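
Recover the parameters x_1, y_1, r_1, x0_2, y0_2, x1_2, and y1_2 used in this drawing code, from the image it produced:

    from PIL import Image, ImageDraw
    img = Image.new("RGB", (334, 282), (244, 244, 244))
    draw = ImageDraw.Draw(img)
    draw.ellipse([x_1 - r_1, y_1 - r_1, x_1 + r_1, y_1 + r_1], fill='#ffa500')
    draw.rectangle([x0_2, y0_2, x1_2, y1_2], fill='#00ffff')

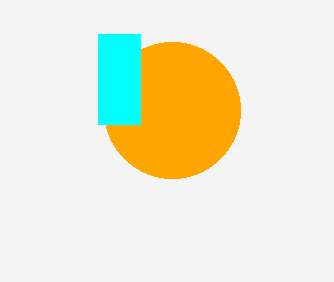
x_1 = 172, y_1 = 110, r_1 = 68, x0_2 = 98, y0_2 = 34, x1_2 = 140, y1_2 = 124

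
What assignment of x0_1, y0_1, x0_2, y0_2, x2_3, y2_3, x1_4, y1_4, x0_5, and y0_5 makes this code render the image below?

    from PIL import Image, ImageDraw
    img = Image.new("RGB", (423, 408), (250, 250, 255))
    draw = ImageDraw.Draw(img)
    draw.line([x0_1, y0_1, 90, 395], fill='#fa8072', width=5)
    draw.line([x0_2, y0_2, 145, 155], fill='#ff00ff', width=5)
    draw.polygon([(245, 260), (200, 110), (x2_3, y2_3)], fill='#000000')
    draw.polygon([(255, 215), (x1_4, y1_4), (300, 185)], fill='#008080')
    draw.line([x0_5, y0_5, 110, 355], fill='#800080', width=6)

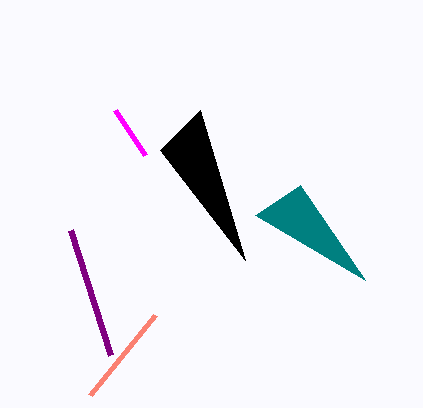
x0_1 = 155; y0_1 = 315; x0_2 = 115; y0_2 = 110; x2_3 = 160; y2_3 = 150; x1_4 = 365; y1_4 = 280; x0_5 = 70; y0_5 = 230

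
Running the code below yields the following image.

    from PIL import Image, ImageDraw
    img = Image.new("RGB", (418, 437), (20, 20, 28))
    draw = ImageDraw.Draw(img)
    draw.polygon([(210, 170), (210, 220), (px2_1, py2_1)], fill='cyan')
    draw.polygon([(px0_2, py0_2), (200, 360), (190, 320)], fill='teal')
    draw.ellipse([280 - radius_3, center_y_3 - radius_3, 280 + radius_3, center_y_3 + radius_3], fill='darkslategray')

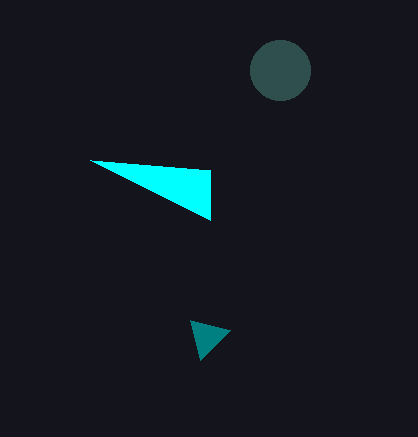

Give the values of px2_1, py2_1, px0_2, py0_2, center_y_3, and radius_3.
px2_1 = 90
py2_1 = 160
px0_2 = 230
py0_2 = 330
center_y_3 = 70
radius_3 = 30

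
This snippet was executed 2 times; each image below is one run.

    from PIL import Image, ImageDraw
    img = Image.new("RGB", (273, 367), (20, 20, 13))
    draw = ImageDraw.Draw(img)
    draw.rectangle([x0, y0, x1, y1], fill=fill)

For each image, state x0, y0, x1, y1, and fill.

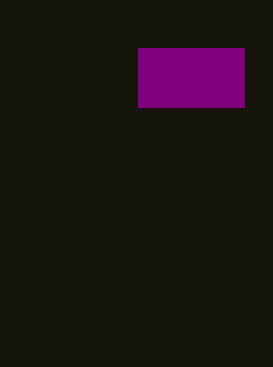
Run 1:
x0 = 138; y0 = 48; x1 = 244; y1 = 107; fill = 'purple'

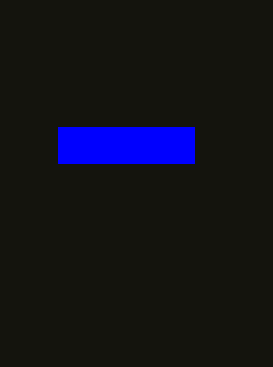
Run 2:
x0 = 58, y0 = 127, x1 = 194, y1 = 163, fill = 'blue'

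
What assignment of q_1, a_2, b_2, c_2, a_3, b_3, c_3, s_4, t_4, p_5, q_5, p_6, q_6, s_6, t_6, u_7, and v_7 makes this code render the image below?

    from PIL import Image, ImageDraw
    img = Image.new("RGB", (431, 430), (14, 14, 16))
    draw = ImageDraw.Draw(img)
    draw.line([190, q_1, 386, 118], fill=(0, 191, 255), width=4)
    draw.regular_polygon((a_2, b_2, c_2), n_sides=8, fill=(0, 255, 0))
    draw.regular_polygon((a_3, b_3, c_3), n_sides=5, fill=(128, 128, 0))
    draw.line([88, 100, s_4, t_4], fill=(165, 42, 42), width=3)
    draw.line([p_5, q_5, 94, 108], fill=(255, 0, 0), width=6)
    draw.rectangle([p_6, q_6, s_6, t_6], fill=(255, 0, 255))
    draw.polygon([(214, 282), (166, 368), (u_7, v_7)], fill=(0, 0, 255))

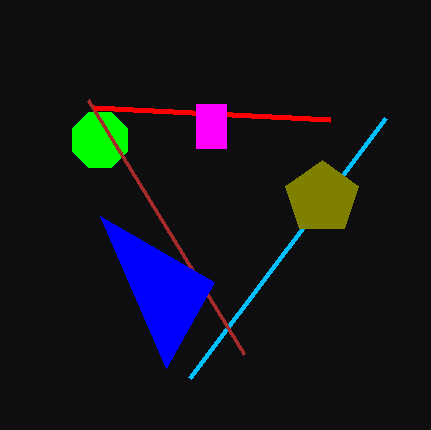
q_1 = 378; a_2 = 100; b_2 = 140; c_2 = 30; a_3 = 322; b_3 = 198; c_3 = 38; s_4 = 244; t_4 = 354; p_5 = 330; q_5 = 120; p_6 = 196; q_6 = 104; s_6 = 226; t_6 = 148; u_7 = 100; v_7 = 216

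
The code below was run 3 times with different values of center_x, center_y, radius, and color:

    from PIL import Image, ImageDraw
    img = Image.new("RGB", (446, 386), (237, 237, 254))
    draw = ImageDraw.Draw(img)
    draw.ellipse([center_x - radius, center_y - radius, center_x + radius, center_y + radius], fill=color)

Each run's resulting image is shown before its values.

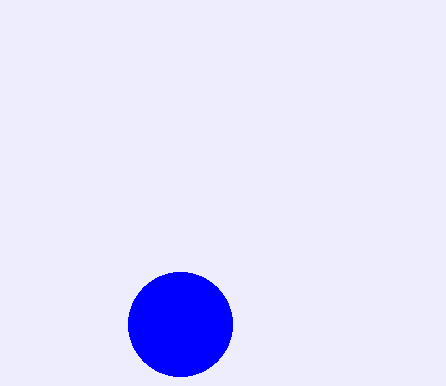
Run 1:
center_x = 180, center_y = 324, radius = 52, color = 'blue'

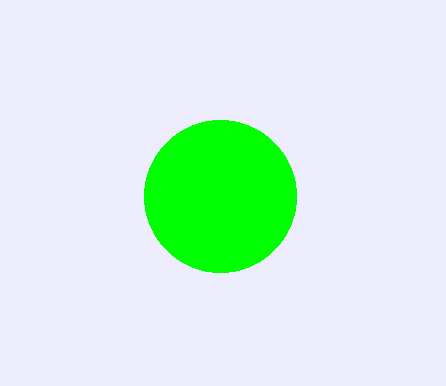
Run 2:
center_x = 220; center_y = 196; radius = 76; color = 'lime'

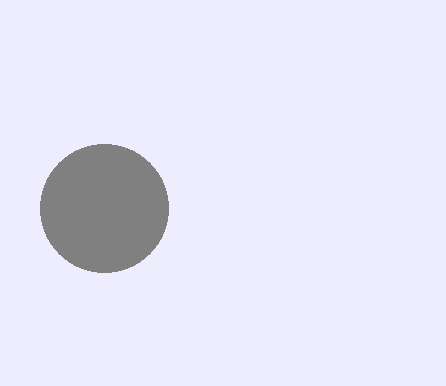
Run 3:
center_x = 104
center_y = 208
radius = 64
color = 'gray'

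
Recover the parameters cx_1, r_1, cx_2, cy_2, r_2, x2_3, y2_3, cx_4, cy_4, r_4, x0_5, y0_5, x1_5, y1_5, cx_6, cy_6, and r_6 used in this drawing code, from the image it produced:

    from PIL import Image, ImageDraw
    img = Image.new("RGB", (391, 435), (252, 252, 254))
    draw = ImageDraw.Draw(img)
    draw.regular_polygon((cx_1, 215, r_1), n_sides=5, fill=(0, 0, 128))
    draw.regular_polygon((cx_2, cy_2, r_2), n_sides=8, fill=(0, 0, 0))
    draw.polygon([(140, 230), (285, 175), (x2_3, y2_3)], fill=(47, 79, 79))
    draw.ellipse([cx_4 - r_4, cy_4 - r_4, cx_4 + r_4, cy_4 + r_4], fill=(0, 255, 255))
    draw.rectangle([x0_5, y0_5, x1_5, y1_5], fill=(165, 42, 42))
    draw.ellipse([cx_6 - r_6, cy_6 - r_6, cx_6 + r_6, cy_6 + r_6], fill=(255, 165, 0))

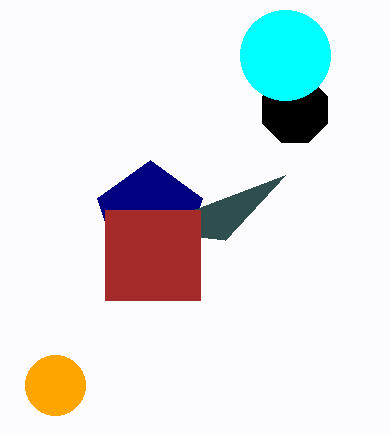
cx_1 = 150; r_1 = 55; cx_2 = 295; cy_2 = 110; r_2 = 35; x2_3 = 225; y2_3 = 240; cx_4 = 285; cy_4 = 55; r_4 = 45; x0_5 = 105; y0_5 = 210; x1_5 = 200; y1_5 = 300; cx_6 = 55; cy_6 = 385; r_6 = 30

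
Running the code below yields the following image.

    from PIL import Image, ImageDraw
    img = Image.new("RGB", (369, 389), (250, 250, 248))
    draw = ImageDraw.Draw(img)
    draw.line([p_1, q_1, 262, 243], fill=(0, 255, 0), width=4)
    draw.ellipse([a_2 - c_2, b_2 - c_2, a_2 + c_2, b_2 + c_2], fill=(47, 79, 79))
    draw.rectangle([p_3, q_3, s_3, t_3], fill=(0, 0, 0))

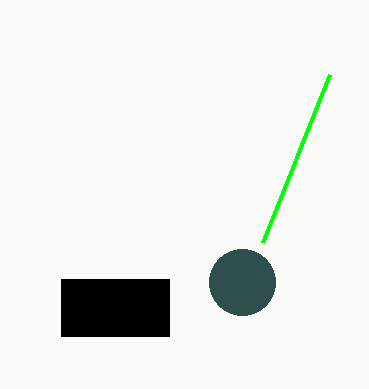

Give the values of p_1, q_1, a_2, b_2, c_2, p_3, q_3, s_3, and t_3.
p_1 = 329; q_1 = 75; a_2 = 242; b_2 = 282; c_2 = 33; p_3 = 61; q_3 = 279; s_3 = 169; t_3 = 336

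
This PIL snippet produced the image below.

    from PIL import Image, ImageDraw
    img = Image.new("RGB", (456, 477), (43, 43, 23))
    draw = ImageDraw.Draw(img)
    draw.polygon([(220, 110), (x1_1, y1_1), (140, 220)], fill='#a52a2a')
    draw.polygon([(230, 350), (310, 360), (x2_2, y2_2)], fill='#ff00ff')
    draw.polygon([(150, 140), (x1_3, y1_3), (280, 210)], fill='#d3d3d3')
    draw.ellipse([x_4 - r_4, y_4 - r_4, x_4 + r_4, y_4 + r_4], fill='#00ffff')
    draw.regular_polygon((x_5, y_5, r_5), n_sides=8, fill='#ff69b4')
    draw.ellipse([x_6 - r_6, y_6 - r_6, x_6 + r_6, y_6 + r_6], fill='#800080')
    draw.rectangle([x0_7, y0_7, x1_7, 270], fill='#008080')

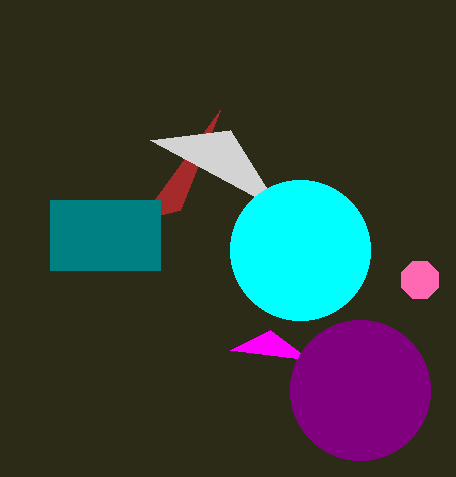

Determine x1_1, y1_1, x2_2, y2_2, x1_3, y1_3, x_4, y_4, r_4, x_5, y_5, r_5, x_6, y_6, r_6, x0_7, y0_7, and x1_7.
x1_1 = 180
y1_1 = 210
x2_2 = 270
y2_2 = 330
x1_3 = 230
y1_3 = 130
x_4 = 300
y_4 = 250
r_4 = 70
x_5 = 420
y_5 = 280
r_5 = 20
x_6 = 360
y_6 = 390
r_6 = 70
x0_7 = 50
y0_7 = 200
x1_7 = 160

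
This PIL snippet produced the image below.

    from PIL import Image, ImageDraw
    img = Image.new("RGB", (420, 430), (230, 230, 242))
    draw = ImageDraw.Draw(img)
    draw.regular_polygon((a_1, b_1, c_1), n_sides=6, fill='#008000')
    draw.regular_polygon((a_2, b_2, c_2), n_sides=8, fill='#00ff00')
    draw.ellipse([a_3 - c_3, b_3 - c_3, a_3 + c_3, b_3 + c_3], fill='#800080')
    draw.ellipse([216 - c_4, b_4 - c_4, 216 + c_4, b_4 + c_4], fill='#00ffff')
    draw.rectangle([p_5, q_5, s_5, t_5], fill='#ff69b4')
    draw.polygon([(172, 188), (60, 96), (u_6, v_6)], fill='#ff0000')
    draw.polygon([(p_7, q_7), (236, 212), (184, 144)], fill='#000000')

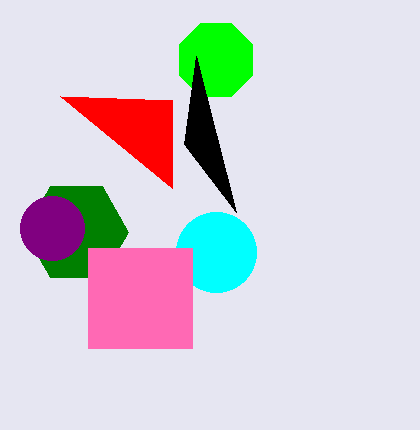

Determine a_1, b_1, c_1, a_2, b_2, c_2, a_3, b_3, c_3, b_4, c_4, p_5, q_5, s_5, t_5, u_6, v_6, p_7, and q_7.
a_1 = 76, b_1 = 232, c_1 = 52, a_2 = 216, b_2 = 60, c_2 = 40, a_3 = 52, b_3 = 228, c_3 = 32, b_4 = 252, c_4 = 40, p_5 = 88, q_5 = 248, s_5 = 192, t_5 = 348, u_6 = 172, v_6 = 100, p_7 = 196, q_7 = 56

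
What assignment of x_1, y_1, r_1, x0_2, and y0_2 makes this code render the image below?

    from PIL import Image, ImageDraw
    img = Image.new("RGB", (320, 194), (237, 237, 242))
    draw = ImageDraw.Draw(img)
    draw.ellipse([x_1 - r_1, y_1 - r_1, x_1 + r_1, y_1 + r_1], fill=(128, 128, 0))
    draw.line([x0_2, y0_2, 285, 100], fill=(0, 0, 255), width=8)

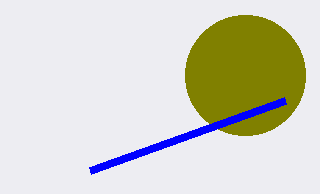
x_1 = 245, y_1 = 75, r_1 = 60, x0_2 = 90, y0_2 = 170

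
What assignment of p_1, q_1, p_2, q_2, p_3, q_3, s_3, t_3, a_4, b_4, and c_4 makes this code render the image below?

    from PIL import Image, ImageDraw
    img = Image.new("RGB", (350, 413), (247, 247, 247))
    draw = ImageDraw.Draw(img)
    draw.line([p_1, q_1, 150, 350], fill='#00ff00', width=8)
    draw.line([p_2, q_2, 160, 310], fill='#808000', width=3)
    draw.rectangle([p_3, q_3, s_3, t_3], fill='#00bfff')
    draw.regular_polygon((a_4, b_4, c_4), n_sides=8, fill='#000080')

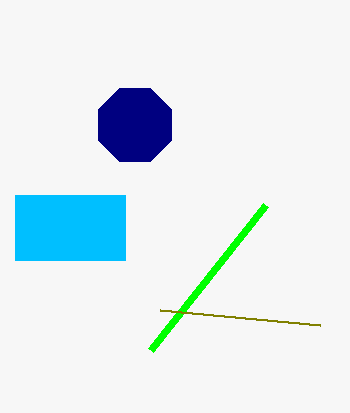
p_1 = 265; q_1 = 205; p_2 = 320; q_2 = 325; p_3 = 15; q_3 = 195; s_3 = 125; t_3 = 260; a_4 = 135; b_4 = 125; c_4 = 40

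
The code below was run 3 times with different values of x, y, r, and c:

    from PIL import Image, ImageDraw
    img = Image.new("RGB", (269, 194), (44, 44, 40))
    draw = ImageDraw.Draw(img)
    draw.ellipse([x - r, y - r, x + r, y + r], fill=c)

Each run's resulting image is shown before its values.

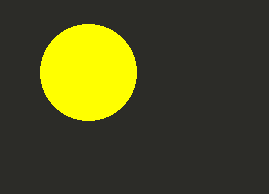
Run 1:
x = 88; y = 72; r = 48; c = 'yellow'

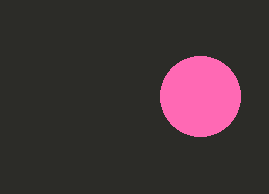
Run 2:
x = 200; y = 96; r = 40; c = 'hotpink'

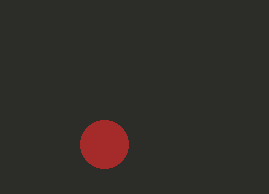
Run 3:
x = 104; y = 144; r = 24; c = 'brown'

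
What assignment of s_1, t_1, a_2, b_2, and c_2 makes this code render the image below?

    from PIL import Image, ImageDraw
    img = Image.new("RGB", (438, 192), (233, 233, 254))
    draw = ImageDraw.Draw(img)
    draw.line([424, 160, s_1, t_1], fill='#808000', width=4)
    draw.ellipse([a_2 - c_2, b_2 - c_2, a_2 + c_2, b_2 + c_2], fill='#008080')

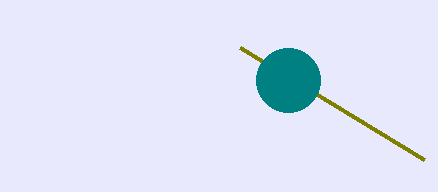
s_1 = 240, t_1 = 48, a_2 = 288, b_2 = 80, c_2 = 32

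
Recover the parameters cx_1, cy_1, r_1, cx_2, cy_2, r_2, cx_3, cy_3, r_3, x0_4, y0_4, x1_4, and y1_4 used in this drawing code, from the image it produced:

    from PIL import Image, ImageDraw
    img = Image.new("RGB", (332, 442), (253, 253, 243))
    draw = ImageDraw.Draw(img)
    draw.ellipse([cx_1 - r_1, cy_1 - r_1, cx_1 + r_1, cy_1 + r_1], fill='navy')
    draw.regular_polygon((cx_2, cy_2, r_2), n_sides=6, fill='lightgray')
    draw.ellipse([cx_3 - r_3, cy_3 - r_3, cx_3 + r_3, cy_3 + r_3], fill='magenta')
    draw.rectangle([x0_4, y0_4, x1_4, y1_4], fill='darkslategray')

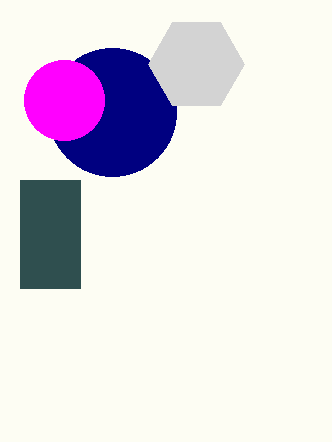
cx_1 = 112
cy_1 = 112
r_1 = 64
cx_2 = 196
cy_2 = 64
r_2 = 48
cx_3 = 64
cy_3 = 100
r_3 = 40
x0_4 = 20
y0_4 = 180
x1_4 = 80
y1_4 = 288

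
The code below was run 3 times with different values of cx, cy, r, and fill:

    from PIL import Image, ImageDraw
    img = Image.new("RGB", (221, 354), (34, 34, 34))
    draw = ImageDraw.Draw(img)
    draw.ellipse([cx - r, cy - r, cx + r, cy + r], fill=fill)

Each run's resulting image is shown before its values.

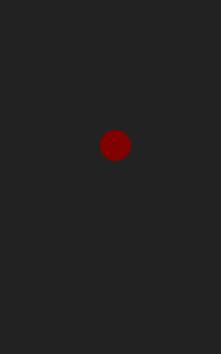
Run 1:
cx = 115, cy = 145, r = 15, fill = 'maroon'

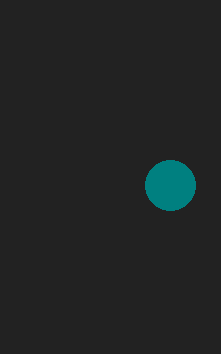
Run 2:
cx = 170; cy = 185; r = 25; fill = 'teal'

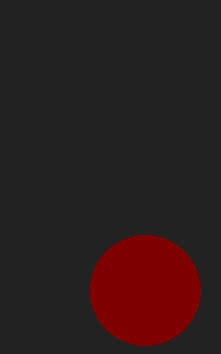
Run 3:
cx = 145; cy = 290; r = 55; fill = 'maroon'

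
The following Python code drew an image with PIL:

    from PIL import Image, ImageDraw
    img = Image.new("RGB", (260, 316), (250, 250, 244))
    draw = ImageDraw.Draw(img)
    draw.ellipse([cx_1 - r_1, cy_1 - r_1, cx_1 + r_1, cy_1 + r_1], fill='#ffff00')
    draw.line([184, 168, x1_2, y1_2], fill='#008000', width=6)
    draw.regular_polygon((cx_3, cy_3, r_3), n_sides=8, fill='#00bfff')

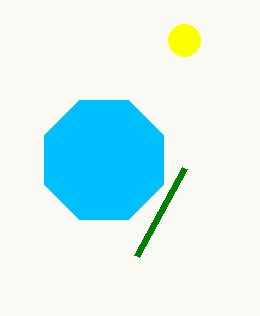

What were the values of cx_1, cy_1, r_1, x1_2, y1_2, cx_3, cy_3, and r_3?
cx_1 = 184; cy_1 = 40; r_1 = 16; x1_2 = 136; y1_2 = 256; cx_3 = 104; cy_3 = 160; r_3 = 64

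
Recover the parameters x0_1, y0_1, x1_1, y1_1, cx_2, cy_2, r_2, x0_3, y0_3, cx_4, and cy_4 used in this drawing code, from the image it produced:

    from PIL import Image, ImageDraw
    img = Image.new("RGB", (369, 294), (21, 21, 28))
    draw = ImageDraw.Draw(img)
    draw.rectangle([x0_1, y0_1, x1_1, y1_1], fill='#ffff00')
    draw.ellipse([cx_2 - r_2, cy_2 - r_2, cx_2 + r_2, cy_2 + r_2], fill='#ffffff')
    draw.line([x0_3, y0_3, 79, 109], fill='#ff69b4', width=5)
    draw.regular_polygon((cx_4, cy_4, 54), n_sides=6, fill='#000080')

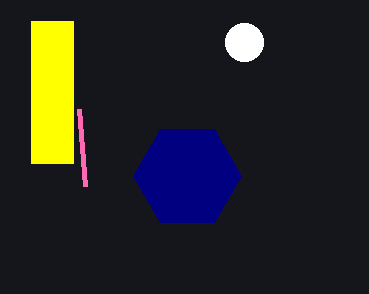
x0_1 = 31, y0_1 = 21, x1_1 = 73, y1_1 = 163, cx_2 = 244, cy_2 = 42, r_2 = 19, x0_3 = 85, y0_3 = 186, cx_4 = 187, cy_4 = 176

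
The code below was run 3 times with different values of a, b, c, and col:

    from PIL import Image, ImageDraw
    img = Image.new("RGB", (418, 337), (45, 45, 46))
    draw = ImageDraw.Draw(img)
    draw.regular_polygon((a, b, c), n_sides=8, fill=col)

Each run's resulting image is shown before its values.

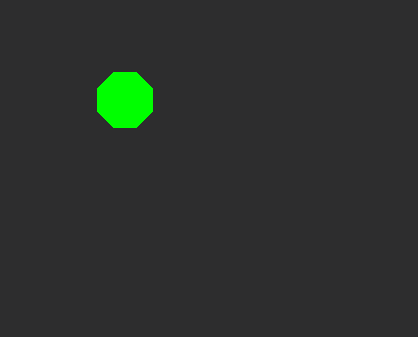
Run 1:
a = 125; b = 100; c = 30; col = 'lime'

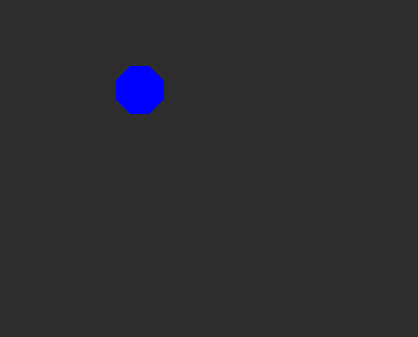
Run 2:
a = 140
b = 90
c = 25
col = 'blue'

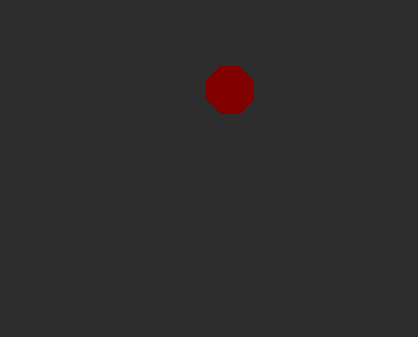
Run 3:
a = 230, b = 90, c = 25, col = 'maroon'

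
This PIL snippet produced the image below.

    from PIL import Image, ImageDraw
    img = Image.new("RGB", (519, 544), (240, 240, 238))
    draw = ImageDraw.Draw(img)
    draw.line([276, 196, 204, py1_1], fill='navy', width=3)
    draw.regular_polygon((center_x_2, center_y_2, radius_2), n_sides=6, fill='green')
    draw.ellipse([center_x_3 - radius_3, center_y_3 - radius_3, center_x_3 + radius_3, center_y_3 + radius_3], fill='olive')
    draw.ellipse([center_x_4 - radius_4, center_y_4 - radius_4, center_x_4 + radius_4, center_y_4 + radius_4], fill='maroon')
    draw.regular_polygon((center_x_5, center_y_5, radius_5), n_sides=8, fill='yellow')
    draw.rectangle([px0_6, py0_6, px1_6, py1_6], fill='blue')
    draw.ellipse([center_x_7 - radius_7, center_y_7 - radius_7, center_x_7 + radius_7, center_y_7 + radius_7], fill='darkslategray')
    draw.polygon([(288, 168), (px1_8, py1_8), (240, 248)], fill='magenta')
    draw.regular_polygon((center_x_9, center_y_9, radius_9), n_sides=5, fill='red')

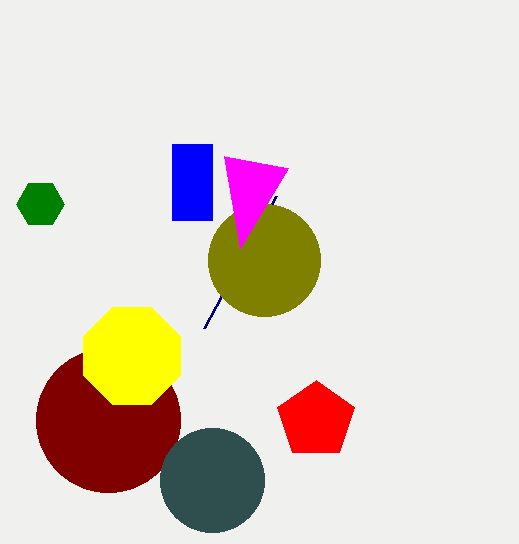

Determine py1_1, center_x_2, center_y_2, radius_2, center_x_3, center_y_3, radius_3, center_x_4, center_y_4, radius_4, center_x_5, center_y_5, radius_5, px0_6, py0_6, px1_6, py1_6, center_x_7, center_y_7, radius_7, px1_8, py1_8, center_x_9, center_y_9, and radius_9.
py1_1 = 328; center_x_2 = 40; center_y_2 = 204; radius_2 = 24; center_x_3 = 264; center_y_3 = 260; radius_3 = 56; center_x_4 = 108; center_y_4 = 420; radius_4 = 72; center_x_5 = 132; center_y_5 = 356; radius_5 = 52; px0_6 = 172; py0_6 = 144; px1_6 = 212; py1_6 = 220; center_x_7 = 212; center_y_7 = 480; radius_7 = 52; px1_8 = 224; py1_8 = 156; center_x_9 = 316; center_y_9 = 420; radius_9 = 40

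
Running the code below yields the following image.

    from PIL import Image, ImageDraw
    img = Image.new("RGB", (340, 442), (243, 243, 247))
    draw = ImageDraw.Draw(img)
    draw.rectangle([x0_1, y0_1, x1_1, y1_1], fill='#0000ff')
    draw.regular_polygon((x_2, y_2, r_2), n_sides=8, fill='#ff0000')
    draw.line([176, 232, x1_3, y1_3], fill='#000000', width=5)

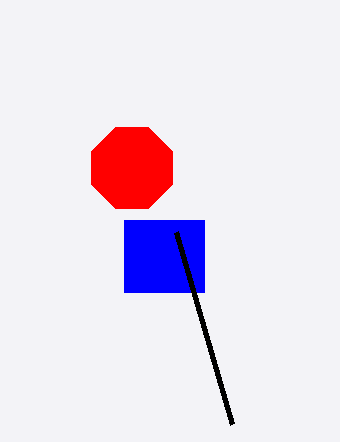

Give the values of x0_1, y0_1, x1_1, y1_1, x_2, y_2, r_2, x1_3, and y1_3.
x0_1 = 124, y0_1 = 220, x1_1 = 204, y1_1 = 292, x_2 = 132, y_2 = 168, r_2 = 44, x1_3 = 232, y1_3 = 424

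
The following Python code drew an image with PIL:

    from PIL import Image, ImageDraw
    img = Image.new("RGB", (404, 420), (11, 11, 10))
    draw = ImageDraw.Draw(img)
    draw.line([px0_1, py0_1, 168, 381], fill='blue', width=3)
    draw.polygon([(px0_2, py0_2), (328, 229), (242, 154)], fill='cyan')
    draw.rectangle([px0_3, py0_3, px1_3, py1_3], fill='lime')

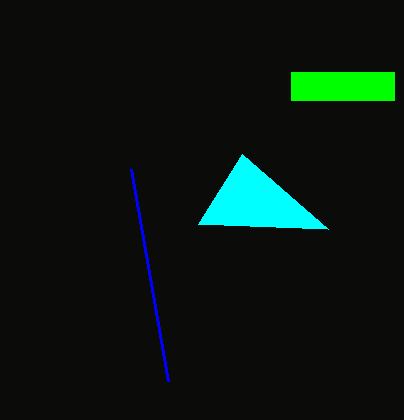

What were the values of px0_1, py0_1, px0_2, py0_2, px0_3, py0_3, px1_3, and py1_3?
px0_1 = 131, py0_1 = 169, px0_2 = 198, py0_2 = 224, px0_3 = 291, py0_3 = 72, px1_3 = 394, py1_3 = 100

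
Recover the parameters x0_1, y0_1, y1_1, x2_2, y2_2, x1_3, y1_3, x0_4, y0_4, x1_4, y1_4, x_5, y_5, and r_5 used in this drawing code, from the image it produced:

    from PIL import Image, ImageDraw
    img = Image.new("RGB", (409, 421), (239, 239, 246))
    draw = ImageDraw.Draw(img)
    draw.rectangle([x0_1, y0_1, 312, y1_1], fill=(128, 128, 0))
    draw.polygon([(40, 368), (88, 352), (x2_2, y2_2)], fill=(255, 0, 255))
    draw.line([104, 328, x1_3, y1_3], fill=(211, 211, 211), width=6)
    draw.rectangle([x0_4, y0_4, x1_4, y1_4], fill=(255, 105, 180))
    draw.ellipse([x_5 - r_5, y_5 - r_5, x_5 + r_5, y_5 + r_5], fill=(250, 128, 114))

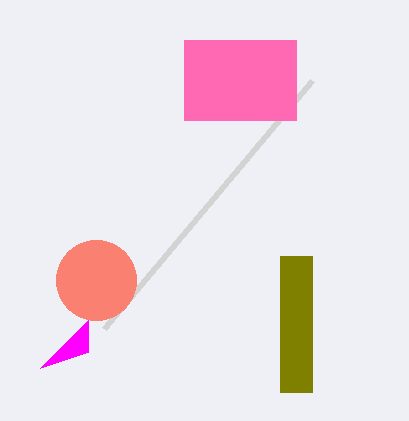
x0_1 = 280
y0_1 = 256
y1_1 = 392
x2_2 = 88
y2_2 = 320
x1_3 = 312
y1_3 = 80
x0_4 = 184
y0_4 = 40
x1_4 = 296
y1_4 = 120
x_5 = 96
y_5 = 280
r_5 = 40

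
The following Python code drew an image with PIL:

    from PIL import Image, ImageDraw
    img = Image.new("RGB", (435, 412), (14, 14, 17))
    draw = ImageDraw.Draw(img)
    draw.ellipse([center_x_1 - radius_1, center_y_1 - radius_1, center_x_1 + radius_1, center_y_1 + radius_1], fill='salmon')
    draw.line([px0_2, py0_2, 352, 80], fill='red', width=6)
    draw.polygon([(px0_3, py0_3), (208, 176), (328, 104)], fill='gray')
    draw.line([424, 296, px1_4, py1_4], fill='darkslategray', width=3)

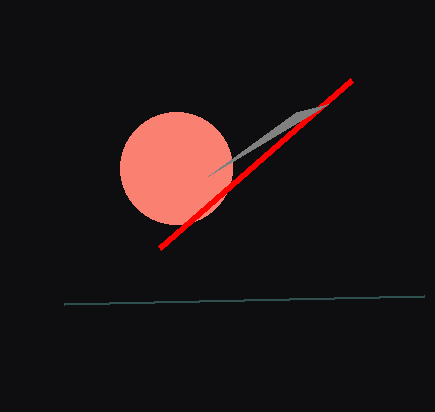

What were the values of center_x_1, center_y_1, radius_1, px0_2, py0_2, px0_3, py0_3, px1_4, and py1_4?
center_x_1 = 176
center_y_1 = 168
radius_1 = 56
px0_2 = 160
py0_2 = 248
px0_3 = 296
py0_3 = 112
px1_4 = 64
py1_4 = 304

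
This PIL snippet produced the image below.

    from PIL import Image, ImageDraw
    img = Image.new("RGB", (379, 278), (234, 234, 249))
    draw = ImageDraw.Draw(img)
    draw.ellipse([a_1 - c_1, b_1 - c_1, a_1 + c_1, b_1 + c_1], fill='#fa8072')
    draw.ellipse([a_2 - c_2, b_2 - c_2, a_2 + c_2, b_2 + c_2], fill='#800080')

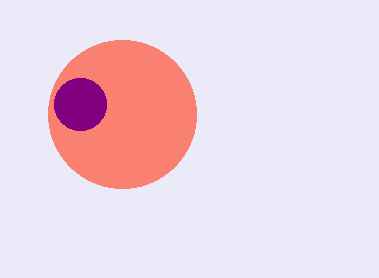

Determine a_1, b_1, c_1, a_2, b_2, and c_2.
a_1 = 122, b_1 = 114, c_1 = 74, a_2 = 80, b_2 = 104, c_2 = 26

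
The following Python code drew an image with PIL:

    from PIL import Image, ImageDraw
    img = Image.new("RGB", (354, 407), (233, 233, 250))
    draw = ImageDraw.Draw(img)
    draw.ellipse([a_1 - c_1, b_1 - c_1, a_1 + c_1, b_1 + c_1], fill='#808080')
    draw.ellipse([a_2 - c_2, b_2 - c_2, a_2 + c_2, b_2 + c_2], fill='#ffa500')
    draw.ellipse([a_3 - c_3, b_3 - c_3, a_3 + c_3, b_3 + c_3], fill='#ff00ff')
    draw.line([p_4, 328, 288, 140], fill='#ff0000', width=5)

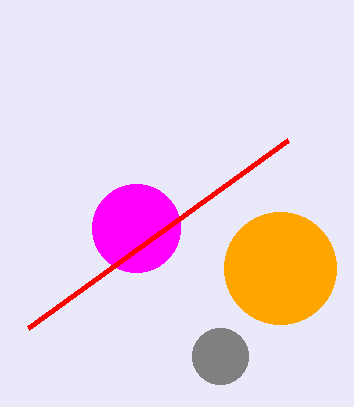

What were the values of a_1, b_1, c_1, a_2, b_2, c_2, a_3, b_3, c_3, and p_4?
a_1 = 220, b_1 = 356, c_1 = 28, a_2 = 280, b_2 = 268, c_2 = 56, a_3 = 136, b_3 = 228, c_3 = 44, p_4 = 28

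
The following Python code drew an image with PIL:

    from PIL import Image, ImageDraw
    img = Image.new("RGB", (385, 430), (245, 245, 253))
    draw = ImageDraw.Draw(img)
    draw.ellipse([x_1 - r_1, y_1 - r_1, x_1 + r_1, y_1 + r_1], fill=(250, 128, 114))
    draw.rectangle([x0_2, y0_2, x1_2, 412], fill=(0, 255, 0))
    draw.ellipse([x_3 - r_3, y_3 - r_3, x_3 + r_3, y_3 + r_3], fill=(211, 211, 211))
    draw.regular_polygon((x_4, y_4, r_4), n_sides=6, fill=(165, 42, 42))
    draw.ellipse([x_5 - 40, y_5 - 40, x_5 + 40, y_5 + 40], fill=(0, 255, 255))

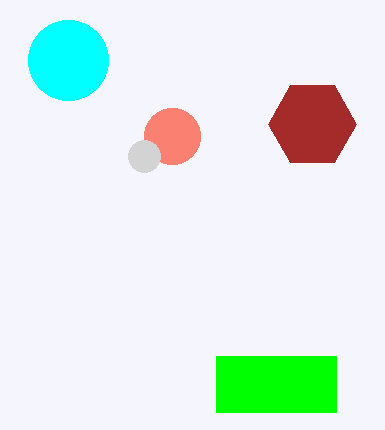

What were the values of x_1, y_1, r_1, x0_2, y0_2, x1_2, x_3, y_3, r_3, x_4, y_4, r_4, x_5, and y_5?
x_1 = 172, y_1 = 136, r_1 = 28, x0_2 = 216, y0_2 = 356, x1_2 = 336, x_3 = 144, y_3 = 156, r_3 = 16, x_4 = 312, y_4 = 124, r_4 = 44, x_5 = 68, y_5 = 60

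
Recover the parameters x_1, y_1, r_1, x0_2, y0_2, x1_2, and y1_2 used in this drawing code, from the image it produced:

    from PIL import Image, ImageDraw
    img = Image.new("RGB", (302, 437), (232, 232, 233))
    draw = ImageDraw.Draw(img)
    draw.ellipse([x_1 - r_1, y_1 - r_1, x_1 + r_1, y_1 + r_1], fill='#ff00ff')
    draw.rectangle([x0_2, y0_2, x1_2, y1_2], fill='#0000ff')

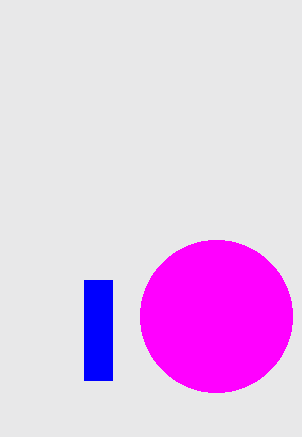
x_1 = 216, y_1 = 316, r_1 = 76, x0_2 = 84, y0_2 = 280, x1_2 = 112, y1_2 = 380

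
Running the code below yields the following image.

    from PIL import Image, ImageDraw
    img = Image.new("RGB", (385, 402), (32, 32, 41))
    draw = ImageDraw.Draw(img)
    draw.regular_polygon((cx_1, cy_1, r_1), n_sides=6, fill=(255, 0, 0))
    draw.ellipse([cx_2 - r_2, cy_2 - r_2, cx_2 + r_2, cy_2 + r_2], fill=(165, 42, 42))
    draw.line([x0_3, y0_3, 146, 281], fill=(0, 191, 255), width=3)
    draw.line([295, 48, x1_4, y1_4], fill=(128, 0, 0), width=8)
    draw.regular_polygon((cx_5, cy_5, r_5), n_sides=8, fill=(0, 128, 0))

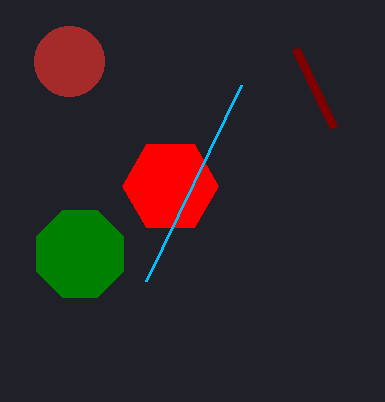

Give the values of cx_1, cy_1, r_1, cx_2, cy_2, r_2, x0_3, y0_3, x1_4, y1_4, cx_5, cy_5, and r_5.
cx_1 = 170, cy_1 = 186, r_1 = 48, cx_2 = 69, cy_2 = 61, r_2 = 35, x0_3 = 241, y0_3 = 85, x1_4 = 333, y1_4 = 127, cx_5 = 80, cy_5 = 254, r_5 = 47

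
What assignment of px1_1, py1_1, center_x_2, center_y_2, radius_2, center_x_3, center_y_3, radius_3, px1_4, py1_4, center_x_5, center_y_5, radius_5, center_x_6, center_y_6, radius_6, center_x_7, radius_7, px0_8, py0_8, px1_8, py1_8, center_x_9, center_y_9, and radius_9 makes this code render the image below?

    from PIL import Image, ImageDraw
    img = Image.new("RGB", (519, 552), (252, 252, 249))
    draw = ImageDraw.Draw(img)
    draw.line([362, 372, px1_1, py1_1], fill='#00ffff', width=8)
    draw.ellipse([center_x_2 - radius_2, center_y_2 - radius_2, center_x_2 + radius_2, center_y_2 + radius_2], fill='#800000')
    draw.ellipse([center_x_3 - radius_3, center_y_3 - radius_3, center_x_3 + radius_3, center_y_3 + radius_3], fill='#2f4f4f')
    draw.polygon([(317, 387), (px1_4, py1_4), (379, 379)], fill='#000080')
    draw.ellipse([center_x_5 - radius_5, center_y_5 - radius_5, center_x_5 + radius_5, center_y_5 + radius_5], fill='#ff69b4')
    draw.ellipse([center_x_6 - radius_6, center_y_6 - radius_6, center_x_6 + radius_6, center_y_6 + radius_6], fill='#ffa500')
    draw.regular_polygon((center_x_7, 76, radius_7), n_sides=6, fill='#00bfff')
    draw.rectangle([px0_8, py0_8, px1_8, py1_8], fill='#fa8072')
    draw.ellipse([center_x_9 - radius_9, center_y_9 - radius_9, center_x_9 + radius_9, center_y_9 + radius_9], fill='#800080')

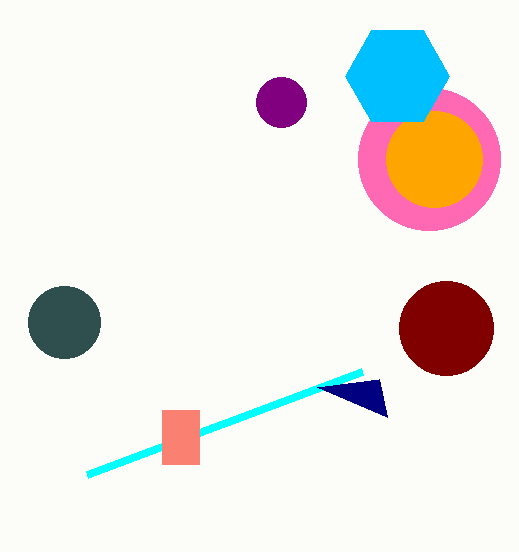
px1_1 = 87; py1_1 = 475; center_x_2 = 446; center_y_2 = 328; radius_2 = 47; center_x_3 = 64; center_y_3 = 322; radius_3 = 36; px1_4 = 387; py1_4 = 417; center_x_5 = 429; center_y_5 = 159; radius_5 = 71; center_x_6 = 434; center_y_6 = 159; radius_6 = 48; center_x_7 = 397; radius_7 = 52; px0_8 = 162; py0_8 = 410; px1_8 = 199; py1_8 = 464; center_x_9 = 281; center_y_9 = 102; radius_9 = 25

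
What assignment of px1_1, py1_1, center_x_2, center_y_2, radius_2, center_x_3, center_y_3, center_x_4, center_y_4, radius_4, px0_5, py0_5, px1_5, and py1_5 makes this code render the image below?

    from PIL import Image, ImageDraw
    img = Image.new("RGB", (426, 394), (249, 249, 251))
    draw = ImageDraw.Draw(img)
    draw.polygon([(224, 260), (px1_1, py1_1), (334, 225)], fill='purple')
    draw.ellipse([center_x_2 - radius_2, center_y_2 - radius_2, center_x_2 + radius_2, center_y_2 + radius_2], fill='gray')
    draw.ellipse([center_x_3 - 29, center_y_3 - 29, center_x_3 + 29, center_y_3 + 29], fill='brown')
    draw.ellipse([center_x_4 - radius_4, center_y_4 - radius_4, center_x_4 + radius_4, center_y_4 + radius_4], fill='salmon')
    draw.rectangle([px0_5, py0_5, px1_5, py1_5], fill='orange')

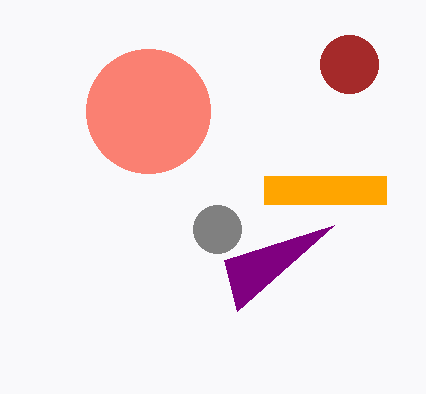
px1_1 = 237
py1_1 = 311
center_x_2 = 217
center_y_2 = 229
radius_2 = 24
center_x_3 = 349
center_y_3 = 64
center_x_4 = 148
center_y_4 = 111
radius_4 = 62
px0_5 = 264
py0_5 = 176
px1_5 = 386
py1_5 = 204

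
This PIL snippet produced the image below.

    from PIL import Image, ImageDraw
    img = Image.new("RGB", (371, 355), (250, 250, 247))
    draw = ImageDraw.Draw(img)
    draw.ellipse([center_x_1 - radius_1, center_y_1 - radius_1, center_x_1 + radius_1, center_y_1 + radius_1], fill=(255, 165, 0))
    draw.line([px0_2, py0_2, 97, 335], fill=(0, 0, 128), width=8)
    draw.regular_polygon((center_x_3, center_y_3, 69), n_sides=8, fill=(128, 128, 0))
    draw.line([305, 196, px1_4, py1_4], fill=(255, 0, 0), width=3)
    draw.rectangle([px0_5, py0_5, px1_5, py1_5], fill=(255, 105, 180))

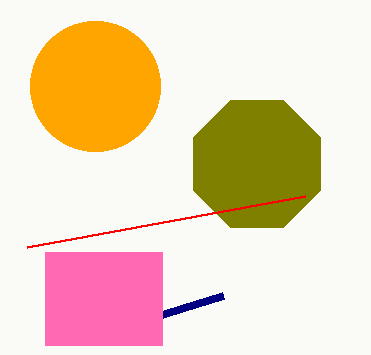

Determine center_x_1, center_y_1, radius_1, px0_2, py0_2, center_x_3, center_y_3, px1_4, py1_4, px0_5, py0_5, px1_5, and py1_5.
center_x_1 = 95
center_y_1 = 86
radius_1 = 65
px0_2 = 223
py0_2 = 296
center_x_3 = 257
center_y_3 = 164
px1_4 = 27
py1_4 = 247
px0_5 = 45
py0_5 = 252
px1_5 = 162
py1_5 = 345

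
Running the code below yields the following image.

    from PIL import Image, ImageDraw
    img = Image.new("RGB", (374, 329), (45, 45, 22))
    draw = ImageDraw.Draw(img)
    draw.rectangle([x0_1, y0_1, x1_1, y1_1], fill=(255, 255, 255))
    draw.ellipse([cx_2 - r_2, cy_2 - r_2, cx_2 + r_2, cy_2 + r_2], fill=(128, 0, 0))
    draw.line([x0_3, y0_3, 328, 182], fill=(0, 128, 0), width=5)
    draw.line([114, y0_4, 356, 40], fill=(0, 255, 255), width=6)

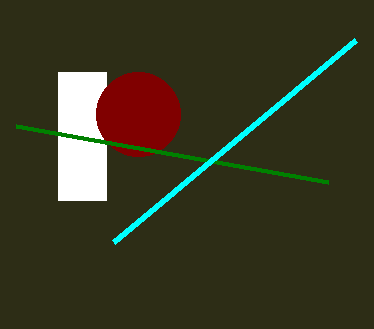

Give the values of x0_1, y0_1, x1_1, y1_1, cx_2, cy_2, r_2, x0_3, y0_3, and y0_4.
x0_1 = 58, y0_1 = 72, x1_1 = 106, y1_1 = 200, cx_2 = 138, cy_2 = 114, r_2 = 42, x0_3 = 16, y0_3 = 126, y0_4 = 242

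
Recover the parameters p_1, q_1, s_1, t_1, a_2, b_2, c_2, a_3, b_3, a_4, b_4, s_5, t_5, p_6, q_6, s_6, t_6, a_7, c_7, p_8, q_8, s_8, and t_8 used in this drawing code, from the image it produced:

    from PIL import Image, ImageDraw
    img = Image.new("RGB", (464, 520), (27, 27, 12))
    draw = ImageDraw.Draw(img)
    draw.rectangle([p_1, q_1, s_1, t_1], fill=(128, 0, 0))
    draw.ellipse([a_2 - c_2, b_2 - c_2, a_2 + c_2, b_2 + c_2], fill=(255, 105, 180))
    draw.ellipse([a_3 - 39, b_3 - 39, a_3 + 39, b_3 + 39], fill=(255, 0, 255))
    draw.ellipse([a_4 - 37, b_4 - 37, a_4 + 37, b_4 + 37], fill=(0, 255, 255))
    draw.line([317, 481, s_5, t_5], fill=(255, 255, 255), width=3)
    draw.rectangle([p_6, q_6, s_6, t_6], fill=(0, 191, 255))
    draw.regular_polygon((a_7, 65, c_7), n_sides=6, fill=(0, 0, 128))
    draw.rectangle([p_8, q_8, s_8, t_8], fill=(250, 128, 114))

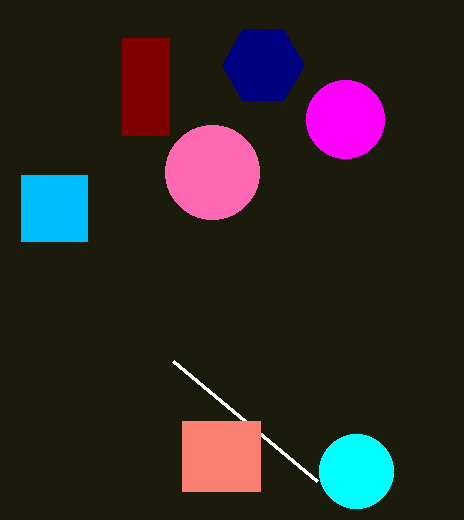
p_1 = 122; q_1 = 38; s_1 = 169; t_1 = 135; a_2 = 212; b_2 = 172; c_2 = 47; a_3 = 345; b_3 = 119; a_4 = 356; b_4 = 471; s_5 = 173; t_5 = 361; p_6 = 21; q_6 = 175; s_6 = 87; t_6 = 241; a_7 = 263; c_7 = 41; p_8 = 182; q_8 = 421; s_8 = 260; t_8 = 491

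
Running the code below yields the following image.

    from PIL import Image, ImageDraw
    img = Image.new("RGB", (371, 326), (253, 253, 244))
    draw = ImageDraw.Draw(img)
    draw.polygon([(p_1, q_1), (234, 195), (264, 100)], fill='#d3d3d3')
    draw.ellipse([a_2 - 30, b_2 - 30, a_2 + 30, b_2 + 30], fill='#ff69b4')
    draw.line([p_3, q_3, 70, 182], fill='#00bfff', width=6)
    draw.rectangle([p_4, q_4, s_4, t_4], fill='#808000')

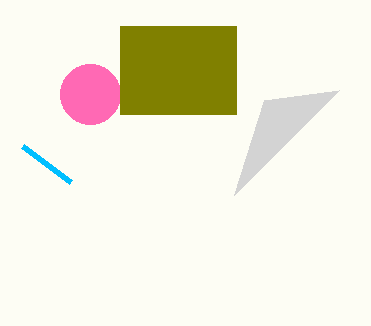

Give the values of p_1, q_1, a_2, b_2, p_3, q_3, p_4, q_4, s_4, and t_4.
p_1 = 339; q_1 = 90; a_2 = 90; b_2 = 94; p_3 = 22; q_3 = 146; p_4 = 120; q_4 = 26; s_4 = 236; t_4 = 114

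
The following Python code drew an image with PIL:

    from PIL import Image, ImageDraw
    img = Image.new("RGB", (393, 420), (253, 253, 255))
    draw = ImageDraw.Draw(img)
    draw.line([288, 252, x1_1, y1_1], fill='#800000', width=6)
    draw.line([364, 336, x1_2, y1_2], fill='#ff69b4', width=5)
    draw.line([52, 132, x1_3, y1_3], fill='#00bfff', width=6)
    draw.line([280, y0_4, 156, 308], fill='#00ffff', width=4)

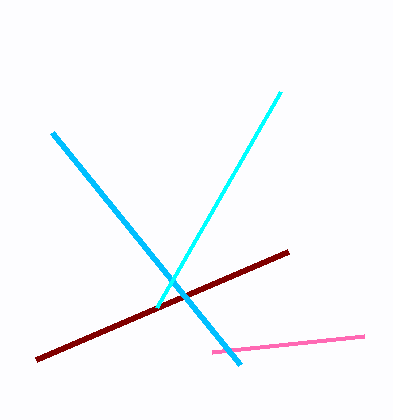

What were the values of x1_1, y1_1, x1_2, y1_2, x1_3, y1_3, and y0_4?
x1_1 = 36; y1_1 = 360; x1_2 = 212; y1_2 = 352; x1_3 = 240; y1_3 = 364; y0_4 = 92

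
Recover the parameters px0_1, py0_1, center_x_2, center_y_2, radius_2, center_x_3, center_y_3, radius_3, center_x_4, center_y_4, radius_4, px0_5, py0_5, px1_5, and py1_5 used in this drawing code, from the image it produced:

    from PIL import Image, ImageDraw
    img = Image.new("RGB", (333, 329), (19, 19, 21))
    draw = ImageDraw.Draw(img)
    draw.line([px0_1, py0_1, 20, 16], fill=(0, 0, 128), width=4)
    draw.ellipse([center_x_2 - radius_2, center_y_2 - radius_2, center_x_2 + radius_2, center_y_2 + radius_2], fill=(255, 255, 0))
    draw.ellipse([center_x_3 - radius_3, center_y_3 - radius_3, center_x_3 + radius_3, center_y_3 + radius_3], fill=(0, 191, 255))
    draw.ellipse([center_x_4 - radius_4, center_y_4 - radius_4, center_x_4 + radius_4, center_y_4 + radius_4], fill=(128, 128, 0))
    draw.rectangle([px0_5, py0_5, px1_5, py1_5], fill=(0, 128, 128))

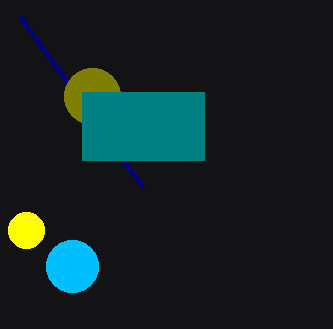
px0_1 = 144, py0_1 = 188, center_x_2 = 26, center_y_2 = 230, radius_2 = 18, center_x_3 = 72, center_y_3 = 266, radius_3 = 26, center_x_4 = 92, center_y_4 = 96, radius_4 = 28, px0_5 = 82, py0_5 = 92, px1_5 = 204, py1_5 = 160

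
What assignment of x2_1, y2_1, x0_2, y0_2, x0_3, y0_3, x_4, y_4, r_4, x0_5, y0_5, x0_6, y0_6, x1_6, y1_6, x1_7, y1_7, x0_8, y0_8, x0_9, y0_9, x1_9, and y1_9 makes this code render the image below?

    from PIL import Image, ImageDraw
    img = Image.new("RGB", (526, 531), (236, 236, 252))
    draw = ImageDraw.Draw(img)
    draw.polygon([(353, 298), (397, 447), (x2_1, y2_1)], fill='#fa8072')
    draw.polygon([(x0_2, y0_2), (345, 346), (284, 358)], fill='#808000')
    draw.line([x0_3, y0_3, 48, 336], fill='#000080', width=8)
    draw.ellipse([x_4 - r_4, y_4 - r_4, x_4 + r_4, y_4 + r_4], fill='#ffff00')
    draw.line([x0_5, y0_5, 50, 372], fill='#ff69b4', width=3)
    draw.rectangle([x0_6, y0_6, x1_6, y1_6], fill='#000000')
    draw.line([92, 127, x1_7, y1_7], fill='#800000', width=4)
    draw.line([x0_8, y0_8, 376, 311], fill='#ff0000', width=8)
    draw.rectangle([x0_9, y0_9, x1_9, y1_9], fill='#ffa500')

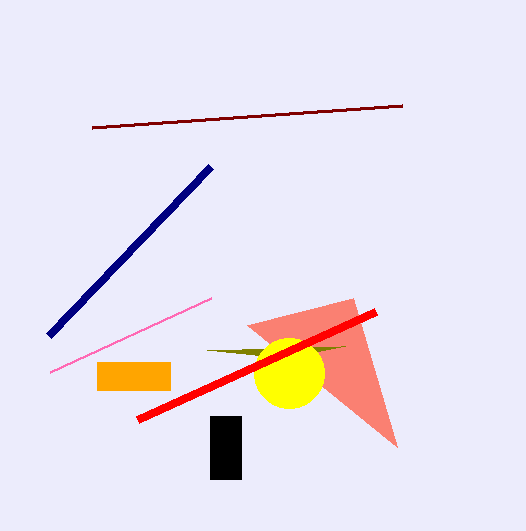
x2_1 = 247
y2_1 = 325
x0_2 = 207
y0_2 = 350
x0_3 = 210
y0_3 = 167
x_4 = 289
y_4 = 373
r_4 = 35
x0_5 = 211
y0_5 = 298
x0_6 = 210
y0_6 = 416
x1_6 = 241
y1_6 = 479
x1_7 = 402
y1_7 = 105
x0_8 = 138
y0_8 = 419
x0_9 = 97
y0_9 = 362
x1_9 = 170
y1_9 = 390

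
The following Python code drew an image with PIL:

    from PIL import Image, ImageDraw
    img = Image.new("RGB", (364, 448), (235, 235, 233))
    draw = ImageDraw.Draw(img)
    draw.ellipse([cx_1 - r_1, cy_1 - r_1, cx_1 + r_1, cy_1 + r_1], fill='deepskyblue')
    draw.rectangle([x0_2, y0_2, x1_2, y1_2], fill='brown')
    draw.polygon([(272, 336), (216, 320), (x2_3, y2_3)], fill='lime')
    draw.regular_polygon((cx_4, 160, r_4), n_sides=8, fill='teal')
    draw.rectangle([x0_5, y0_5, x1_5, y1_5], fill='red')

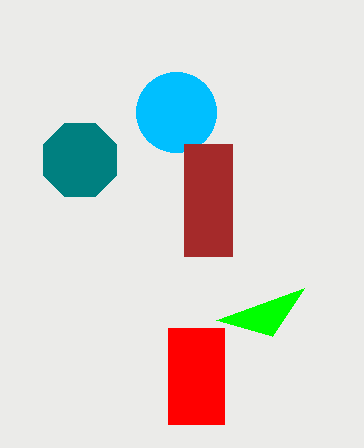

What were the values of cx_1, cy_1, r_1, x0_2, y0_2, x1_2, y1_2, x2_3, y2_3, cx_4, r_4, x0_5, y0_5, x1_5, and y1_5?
cx_1 = 176, cy_1 = 112, r_1 = 40, x0_2 = 184, y0_2 = 144, x1_2 = 232, y1_2 = 256, x2_3 = 304, y2_3 = 288, cx_4 = 80, r_4 = 40, x0_5 = 168, y0_5 = 328, x1_5 = 224, y1_5 = 424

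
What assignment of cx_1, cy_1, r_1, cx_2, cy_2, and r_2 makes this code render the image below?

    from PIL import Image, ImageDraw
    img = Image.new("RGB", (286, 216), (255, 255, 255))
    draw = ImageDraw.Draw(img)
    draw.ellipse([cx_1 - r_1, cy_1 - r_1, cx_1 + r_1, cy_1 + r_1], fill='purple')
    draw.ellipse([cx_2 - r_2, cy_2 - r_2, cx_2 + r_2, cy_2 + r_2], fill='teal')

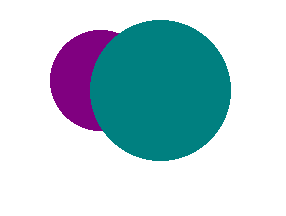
cx_1 = 100
cy_1 = 80
r_1 = 50
cx_2 = 160
cy_2 = 90
r_2 = 70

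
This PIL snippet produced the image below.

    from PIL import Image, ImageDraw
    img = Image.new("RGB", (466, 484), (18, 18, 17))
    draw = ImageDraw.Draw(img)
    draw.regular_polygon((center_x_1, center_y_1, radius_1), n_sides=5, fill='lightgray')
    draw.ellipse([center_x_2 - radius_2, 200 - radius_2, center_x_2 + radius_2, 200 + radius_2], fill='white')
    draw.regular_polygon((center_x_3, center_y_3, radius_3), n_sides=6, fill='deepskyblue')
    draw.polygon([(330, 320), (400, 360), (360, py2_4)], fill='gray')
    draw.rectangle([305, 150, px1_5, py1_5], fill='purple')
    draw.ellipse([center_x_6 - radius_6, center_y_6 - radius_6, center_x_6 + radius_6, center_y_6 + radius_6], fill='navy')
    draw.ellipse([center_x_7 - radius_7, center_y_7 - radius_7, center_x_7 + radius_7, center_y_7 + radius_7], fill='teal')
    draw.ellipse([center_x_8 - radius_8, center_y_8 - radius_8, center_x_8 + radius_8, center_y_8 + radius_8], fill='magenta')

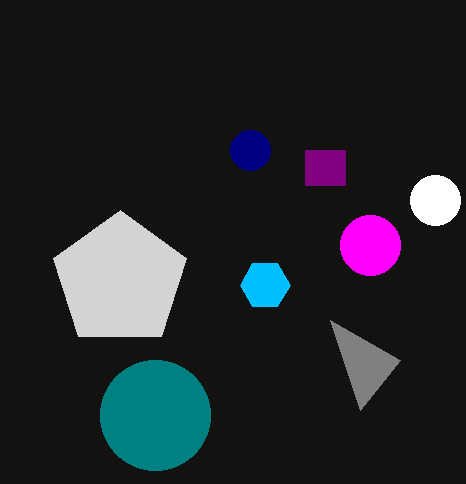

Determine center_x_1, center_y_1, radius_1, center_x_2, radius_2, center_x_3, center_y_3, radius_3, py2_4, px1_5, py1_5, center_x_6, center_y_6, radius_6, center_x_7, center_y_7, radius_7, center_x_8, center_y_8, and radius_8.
center_x_1 = 120
center_y_1 = 280
radius_1 = 70
center_x_2 = 435
radius_2 = 25
center_x_3 = 265
center_y_3 = 285
radius_3 = 25
py2_4 = 410
px1_5 = 345
py1_5 = 185
center_x_6 = 250
center_y_6 = 150
radius_6 = 20
center_x_7 = 155
center_y_7 = 415
radius_7 = 55
center_x_8 = 370
center_y_8 = 245
radius_8 = 30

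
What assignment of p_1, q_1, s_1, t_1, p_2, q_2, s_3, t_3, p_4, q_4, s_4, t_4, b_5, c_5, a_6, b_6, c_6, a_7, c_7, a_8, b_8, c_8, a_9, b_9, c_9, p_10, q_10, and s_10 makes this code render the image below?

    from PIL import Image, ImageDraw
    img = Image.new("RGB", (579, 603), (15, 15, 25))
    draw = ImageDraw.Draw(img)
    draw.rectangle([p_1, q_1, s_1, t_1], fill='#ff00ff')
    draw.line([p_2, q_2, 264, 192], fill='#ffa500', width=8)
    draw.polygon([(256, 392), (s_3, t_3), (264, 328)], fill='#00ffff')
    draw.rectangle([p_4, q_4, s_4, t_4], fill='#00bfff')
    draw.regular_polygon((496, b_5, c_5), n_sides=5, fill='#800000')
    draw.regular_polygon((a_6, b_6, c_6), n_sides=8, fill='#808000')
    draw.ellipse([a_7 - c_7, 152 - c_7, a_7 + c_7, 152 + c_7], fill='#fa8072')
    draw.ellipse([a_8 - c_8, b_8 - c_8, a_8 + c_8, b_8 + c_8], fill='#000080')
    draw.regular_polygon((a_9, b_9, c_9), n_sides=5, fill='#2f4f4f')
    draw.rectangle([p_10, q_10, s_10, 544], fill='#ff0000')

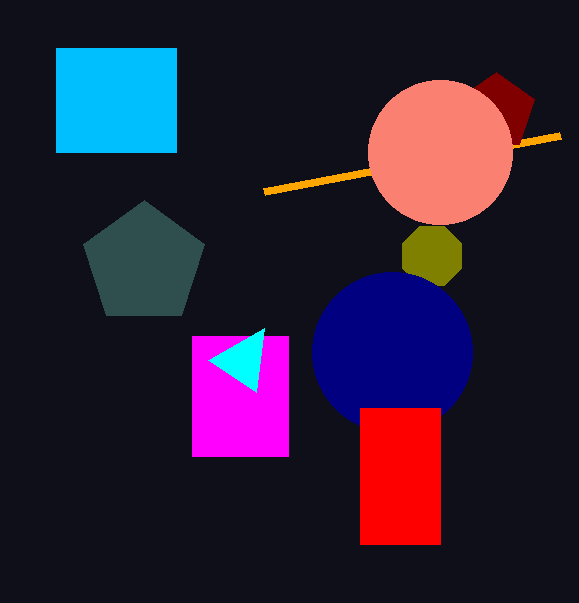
p_1 = 192, q_1 = 336, s_1 = 288, t_1 = 456, p_2 = 560, q_2 = 136, s_3 = 208, t_3 = 360, p_4 = 56, q_4 = 48, s_4 = 176, t_4 = 152, b_5 = 112, c_5 = 40, a_6 = 432, b_6 = 256, c_6 = 32, a_7 = 440, c_7 = 72, a_8 = 392, b_8 = 352, c_8 = 80, a_9 = 144, b_9 = 264, c_9 = 64, p_10 = 360, q_10 = 408, s_10 = 440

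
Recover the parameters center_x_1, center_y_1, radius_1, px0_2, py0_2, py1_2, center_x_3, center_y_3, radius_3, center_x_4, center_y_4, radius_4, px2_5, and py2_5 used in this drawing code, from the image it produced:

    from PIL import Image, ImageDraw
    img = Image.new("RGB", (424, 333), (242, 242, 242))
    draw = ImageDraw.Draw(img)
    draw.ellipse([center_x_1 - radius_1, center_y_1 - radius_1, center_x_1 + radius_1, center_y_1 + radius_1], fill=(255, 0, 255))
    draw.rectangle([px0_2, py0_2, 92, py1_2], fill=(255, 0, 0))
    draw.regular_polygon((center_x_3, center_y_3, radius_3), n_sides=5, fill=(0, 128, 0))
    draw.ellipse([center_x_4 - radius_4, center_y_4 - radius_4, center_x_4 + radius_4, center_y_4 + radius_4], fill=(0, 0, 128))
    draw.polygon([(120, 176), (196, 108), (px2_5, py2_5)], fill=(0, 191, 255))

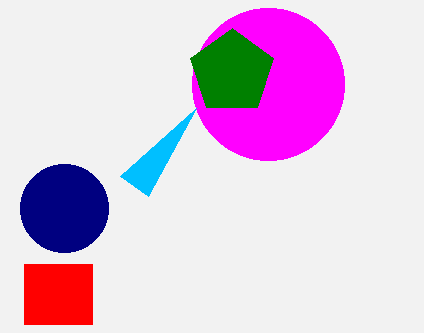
center_x_1 = 268
center_y_1 = 84
radius_1 = 76
px0_2 = 24
py0_2 = 264
py1_2 = 324
center_x_3 = 232
center_y_3 = 72
radius_3 = 44
center_x_4 = 64
center_y_4 = 208
radius_4 = 44
px2_5 = 148
py2_5 = 196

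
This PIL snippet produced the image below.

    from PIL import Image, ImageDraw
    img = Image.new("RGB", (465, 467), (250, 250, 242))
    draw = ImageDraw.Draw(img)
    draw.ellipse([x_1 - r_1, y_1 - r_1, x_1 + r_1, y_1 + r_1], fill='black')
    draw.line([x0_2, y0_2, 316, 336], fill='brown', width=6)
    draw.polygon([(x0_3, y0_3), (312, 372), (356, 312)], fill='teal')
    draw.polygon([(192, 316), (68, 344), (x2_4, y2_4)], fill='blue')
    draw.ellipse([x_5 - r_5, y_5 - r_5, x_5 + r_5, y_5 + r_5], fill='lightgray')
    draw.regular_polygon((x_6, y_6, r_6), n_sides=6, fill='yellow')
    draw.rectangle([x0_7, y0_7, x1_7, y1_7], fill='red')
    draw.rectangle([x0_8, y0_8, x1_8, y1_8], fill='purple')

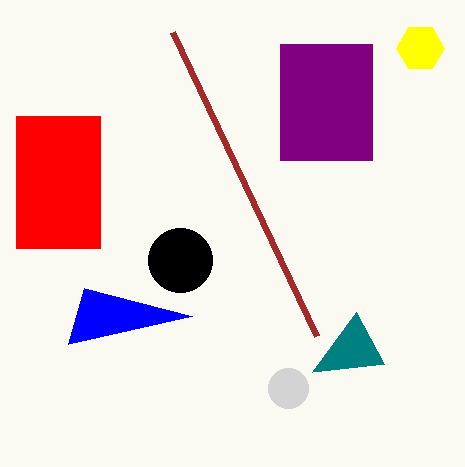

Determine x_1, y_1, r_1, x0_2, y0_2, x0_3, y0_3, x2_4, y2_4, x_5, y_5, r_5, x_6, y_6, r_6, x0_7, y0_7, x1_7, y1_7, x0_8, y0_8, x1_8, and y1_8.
x_1 = 180, y_1 = 260, r_1 = 32, x0_2 = 172, y0_2 = 32, x0_3 = 384, y0_3 = 364, x2_4 = 84, y2_4 = 288, x_5 = 288, y_5 = 388, r_5 = 20, x_6 = 420, y_6 = 48, r_6 = 24, x0_7 = 16, y0_7 = 116, x1_7 = 100, y1_7 = 248, x0_8 = 280, y0_8 = 44, x1_8 = 372, y1_8 = 160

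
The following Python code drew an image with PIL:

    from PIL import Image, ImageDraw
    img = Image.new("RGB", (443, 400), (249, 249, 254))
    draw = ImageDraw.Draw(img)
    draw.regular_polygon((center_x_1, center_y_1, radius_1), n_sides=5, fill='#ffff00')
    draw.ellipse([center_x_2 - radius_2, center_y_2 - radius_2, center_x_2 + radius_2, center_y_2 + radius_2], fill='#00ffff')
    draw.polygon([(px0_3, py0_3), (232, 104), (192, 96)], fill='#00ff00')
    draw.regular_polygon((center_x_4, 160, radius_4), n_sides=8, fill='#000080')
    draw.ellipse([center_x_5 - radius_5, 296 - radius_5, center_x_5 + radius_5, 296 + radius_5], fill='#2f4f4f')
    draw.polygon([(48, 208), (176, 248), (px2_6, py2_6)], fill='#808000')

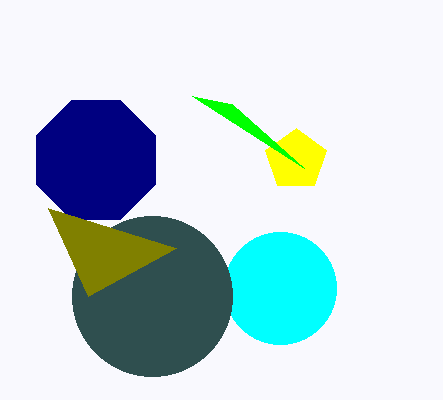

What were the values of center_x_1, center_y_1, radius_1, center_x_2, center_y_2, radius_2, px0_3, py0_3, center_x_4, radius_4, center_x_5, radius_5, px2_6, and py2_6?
center_x_1 = 296; center_y_1 = 160; radius_1 = 32; center_x_2 = 280; center_y_2 = 288; radius_2 = 56; px0_3 = 304; py0_3 = 168; center_x_4 = 96; radius_4 = 64; center_x_5 = 152; radius_5 = 80; px2_6 = 88; py2_6 = 296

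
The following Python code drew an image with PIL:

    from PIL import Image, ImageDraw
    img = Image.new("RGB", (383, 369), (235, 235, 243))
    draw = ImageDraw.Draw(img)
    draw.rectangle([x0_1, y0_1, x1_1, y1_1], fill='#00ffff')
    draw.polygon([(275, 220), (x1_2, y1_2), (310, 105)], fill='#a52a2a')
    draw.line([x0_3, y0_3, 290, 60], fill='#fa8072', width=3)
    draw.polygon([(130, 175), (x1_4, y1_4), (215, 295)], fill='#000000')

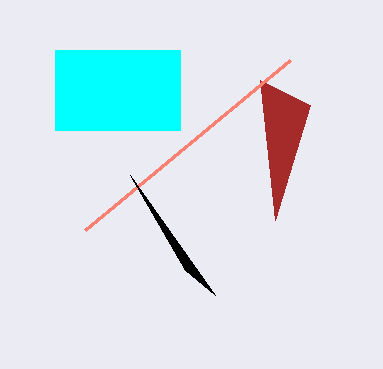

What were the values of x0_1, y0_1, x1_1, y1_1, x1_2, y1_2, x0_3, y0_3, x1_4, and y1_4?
x0_1 = 55, y0_1 = 50, x1_1 = 180, y1_1 = 130, x1_2 = 260, y1_2 = 80, x0_3 = 85, y0_3 = 230, x1_4 = 185, y1_4 = 270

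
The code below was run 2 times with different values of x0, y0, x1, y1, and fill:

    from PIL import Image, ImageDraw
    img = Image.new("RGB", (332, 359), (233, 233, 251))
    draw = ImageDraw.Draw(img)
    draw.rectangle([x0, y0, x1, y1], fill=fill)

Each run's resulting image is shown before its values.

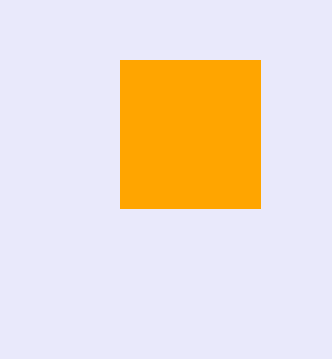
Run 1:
x0 = 120; y0 = 60; x1 = 260; y1 = 208; fill = 'orange'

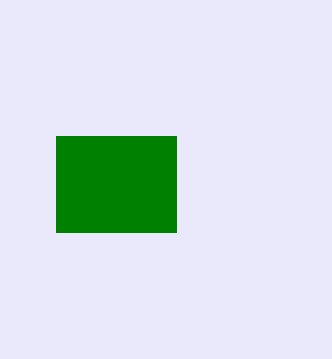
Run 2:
x0 = 56
y0 = 136
x1 = 176
y1 = 232
fill = 'green'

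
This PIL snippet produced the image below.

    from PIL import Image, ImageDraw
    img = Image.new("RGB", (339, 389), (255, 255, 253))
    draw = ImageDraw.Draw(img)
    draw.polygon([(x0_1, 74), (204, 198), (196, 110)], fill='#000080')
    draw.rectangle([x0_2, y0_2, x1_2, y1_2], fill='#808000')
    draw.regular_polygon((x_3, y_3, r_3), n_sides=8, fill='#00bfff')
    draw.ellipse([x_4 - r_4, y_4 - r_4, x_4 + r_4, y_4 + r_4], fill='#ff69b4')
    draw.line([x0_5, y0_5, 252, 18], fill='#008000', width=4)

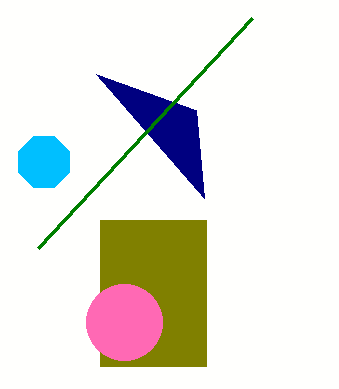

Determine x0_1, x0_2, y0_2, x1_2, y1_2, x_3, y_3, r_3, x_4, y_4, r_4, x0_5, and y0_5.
x0_1 = 96, x0_2 = 100, y0_2 = 220, x1_2 = 206, y1_2 = 366, x_3 = 44, y_3 = 162, r_3 = 28, x_4 = 124, y_4 = 322, r_4 = 38, x0_5 = 38, y0_5 = 248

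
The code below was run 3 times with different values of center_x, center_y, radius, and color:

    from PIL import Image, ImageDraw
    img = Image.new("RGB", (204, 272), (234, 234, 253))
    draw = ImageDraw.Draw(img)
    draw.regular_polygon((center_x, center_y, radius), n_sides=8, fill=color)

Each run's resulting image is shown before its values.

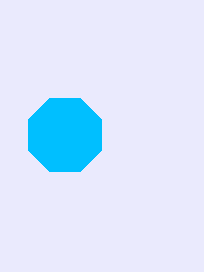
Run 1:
center_x = 65
center_y = 135
radius = 40
color = 'deepskyblue'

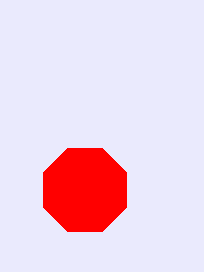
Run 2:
center_x = 85
center_y = 190
radius = 45
color = 'red'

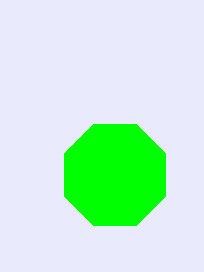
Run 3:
center_x = 115; center_y = 175; radius = 55; color = 'lime'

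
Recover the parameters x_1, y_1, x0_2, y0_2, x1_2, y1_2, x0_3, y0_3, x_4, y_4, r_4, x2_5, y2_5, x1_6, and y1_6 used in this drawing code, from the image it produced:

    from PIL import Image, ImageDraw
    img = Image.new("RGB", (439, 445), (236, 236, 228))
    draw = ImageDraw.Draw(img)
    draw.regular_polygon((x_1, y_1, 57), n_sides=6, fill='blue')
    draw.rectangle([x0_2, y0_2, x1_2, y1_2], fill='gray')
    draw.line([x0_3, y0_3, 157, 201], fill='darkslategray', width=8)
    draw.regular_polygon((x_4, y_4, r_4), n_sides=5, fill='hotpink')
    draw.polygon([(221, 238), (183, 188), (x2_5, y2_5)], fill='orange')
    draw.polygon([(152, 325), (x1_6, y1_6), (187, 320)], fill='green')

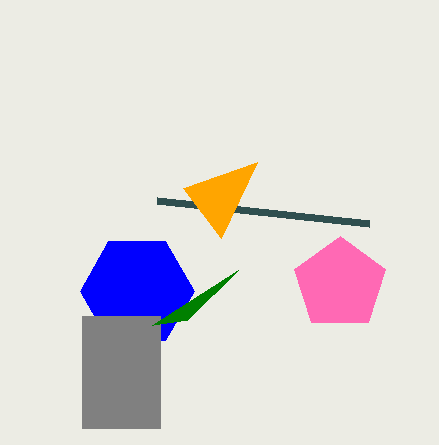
x_1 = 137; y_1 = 291; x0_2 = 82; y0_2 = 316; x1_2 = 160; y1_2 = 428; x0_3 = 369; y0_3 = 224; x_4 = 340; y_4 = 284; r_4 = 48; x2_5 = 257; y2_5 = 162; x1_6 = 238; y1_6 = 270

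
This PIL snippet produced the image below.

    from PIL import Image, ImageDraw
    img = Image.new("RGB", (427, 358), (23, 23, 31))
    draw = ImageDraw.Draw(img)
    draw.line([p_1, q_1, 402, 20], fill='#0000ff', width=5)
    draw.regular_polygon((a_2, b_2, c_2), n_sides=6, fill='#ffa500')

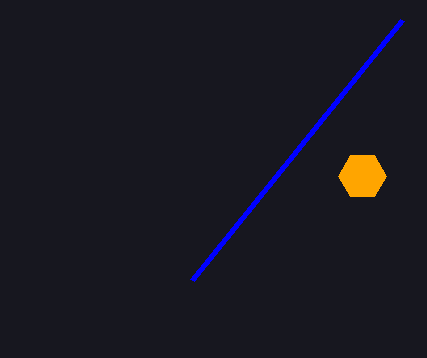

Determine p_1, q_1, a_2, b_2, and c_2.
p_1 = 192
q_1 = 280
a_2 = 362
b_2 = 176
c_2 = 24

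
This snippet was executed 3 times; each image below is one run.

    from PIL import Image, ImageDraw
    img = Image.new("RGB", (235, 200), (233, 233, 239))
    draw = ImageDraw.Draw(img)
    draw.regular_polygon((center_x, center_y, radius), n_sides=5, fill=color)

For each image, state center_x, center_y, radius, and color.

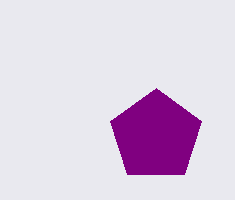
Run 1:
center_x = 156
center_y = 136
radius = 48
color = 'purple'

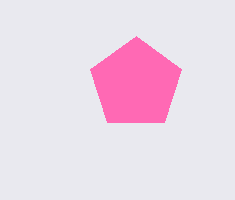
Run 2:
center_x = 136; center_y = 84; radius = 48; color = 'hotpink'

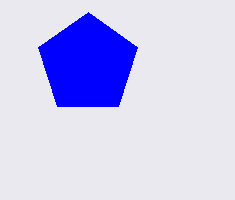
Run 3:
center_x = 88
center_y = 64
radius = 52
color = 'blue'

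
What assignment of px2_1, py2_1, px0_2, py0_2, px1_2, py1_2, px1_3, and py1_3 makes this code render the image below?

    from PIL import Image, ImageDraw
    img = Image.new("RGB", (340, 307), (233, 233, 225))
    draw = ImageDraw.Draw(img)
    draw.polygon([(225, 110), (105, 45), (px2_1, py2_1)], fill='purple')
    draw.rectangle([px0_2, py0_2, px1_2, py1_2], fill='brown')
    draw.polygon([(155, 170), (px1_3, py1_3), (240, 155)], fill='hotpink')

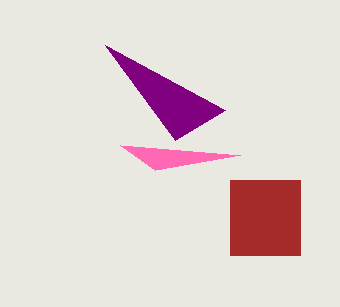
px2_1 = 175; py2_1 = 140; px0_2 = 230; py0_2 = 180; px1_2 = 300; py1_2 = 255; px1_3 = 120; py1_3 = 145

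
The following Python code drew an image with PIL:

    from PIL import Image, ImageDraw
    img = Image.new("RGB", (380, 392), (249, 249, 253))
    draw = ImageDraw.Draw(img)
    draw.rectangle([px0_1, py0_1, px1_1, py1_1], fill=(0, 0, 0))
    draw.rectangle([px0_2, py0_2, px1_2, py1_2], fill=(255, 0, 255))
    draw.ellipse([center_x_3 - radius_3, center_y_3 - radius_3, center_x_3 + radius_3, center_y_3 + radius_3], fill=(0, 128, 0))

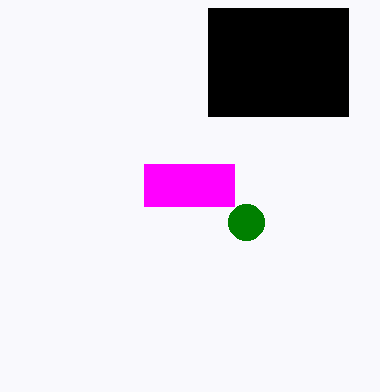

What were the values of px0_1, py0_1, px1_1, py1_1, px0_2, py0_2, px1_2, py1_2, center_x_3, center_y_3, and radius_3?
px0_1 = 208
py0_1 = 8
px1_1 = 348
py1_1 = 116
px0_2 = 144
py0_2 = 164
px1_2 = 234
py1_2 = 206
center_x_3 = 246
center_y_3 = 222
radius_3 = 18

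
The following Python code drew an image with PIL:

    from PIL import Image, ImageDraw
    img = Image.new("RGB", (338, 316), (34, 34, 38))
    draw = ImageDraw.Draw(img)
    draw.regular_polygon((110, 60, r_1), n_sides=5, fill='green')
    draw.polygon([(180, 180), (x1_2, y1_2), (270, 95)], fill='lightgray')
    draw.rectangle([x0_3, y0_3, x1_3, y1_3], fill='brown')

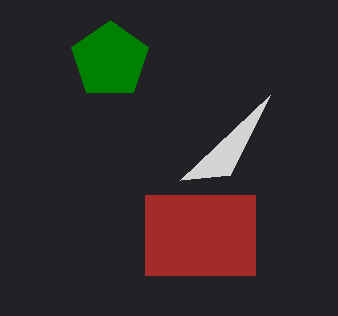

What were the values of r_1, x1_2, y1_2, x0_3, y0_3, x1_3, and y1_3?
r_1 = 40, x1_2 = 230, y1_2 = 175, x0_3 = 145, y0_3 = 195, x1_3 = 255, y1_3 = 275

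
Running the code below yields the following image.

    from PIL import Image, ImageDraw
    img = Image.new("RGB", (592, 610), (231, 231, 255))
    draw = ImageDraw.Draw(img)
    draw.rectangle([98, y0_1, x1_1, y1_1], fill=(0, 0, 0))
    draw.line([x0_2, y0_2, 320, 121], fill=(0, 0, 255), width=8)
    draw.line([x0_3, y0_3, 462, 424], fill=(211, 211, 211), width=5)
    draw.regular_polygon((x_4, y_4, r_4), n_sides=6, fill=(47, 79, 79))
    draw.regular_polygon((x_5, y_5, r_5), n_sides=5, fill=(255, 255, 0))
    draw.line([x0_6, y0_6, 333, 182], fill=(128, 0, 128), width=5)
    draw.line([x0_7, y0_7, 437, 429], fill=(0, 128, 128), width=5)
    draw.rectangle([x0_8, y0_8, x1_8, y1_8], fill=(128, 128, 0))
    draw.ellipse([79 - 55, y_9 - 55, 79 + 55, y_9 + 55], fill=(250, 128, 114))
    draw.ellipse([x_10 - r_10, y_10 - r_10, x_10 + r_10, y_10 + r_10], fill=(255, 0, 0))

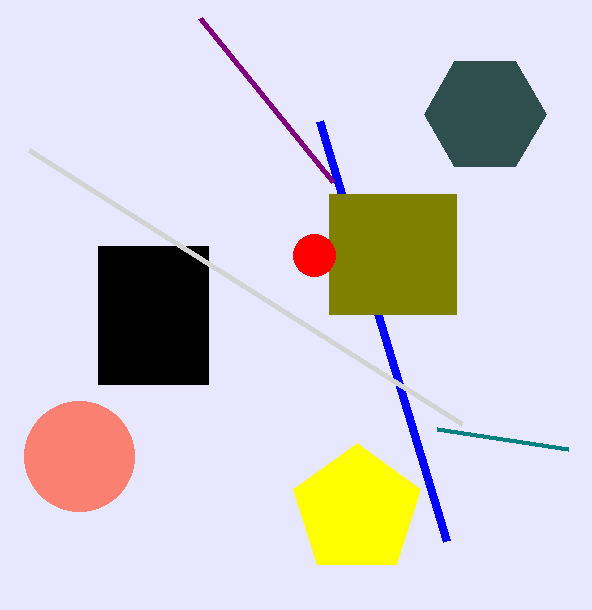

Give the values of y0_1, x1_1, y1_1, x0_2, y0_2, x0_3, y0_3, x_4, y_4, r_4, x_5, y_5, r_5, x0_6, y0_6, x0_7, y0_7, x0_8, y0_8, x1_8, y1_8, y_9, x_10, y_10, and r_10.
y0_1 = 246
x1_1 = 208
y1_1 = 384
x0_2 = 447
y0_2 = 541
x0_3 = 29
y0_3 = 150
x_4 = 485
y_4 = 114
r_4 = 61
x_5 = 357
y_5 = 510
r_5 = 67
x0_6 = 200
y0_6 = 18
x0_7 = 568
y0_7 = 449
x0_8 = 329
y0_8 = 194
x1_8 = 456
y1_8 = 314
y_9 = 456
x_10 = 314
y_10 = 255
r_10 = 21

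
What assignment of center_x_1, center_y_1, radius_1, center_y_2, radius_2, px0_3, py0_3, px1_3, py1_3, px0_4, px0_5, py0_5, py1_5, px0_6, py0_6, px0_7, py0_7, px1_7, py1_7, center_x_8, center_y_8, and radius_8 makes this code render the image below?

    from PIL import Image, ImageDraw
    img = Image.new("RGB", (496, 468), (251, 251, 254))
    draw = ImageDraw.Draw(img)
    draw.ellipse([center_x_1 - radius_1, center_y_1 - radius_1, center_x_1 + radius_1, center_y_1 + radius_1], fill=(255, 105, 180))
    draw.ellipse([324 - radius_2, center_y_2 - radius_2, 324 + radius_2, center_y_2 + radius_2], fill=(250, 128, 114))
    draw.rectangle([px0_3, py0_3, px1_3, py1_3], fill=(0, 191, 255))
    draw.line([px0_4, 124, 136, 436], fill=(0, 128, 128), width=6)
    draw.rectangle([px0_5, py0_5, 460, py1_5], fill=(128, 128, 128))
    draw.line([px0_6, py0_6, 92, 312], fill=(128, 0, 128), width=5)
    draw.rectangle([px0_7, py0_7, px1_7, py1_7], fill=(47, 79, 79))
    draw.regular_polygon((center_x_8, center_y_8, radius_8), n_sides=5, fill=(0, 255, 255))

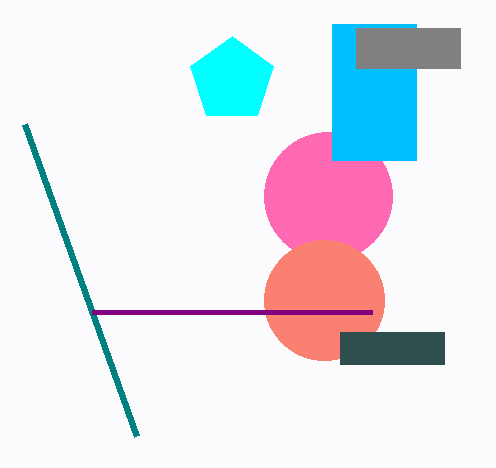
center_x_1 = 328
center_y_1 = 196
radius_1 = 64
center_y_2 = 300
radius_2 = 60
px0_3 = 332
py0_3 = 24
px1_3 = 416
py1_3 = 160
px0_4 = 24
px0_5 = 356
py0_5 = 28
py1_5 = 68
px0_6 = 372
py0_6 = 312
px0_7 = 340
py0_7 = 332
px1_7 = 444
py1_7 = 364
center_x_8 = 232
center_y_8 = 80
radius_8 = 44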